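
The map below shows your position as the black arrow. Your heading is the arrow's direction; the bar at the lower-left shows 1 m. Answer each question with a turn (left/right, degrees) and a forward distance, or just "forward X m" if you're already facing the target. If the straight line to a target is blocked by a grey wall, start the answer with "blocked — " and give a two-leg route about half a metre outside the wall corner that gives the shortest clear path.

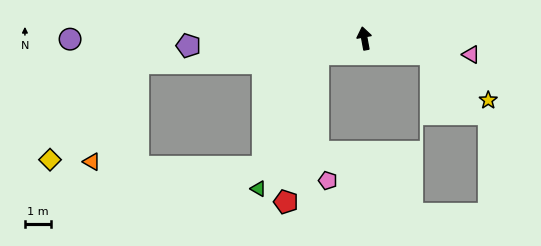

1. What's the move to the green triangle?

blocked — turn left 98°, forward 1.8 m, then turn left 48°, forward 5.6 m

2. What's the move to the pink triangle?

turn right 109°, forward 4.1 m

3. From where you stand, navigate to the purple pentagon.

turn left 82°, forward 6.7 m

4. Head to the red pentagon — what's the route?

blocked — turn left 98°, forward 1.8 m, then turn left 59°, forward 5.7 m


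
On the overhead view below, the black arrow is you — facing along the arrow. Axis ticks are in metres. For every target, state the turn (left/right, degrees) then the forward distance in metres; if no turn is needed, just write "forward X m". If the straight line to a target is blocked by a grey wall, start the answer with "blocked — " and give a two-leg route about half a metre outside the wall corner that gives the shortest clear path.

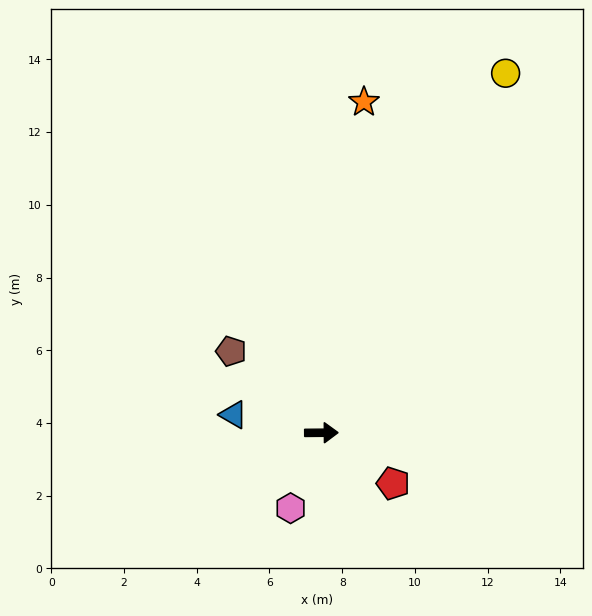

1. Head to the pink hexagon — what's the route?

turn right 113°, forward 2.2 m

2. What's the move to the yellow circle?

turn left 62°, forward 11.1 m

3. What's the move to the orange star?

turn left 82°, forward 9.2 m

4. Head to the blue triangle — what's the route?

turn left 168°, forward 2.5 m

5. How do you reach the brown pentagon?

turn left 137°, forward 3.3 m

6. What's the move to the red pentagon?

turn right 36°, forward 2.4 m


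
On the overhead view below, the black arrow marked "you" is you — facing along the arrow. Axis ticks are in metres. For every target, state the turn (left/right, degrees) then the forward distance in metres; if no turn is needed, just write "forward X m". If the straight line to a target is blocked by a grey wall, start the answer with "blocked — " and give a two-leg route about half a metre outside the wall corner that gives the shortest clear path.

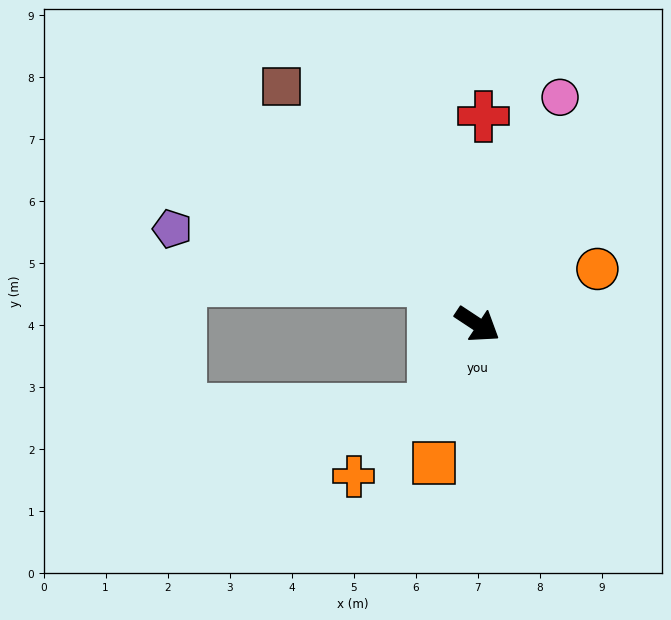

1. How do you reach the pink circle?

turn left 103°, forward 3.9 m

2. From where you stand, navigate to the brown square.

turn left 163°, forward 5.0 m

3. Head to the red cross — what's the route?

turn left 122°, forward 3.4 m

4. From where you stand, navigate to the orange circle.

turn left 58°, forward 2.1 m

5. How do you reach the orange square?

turn right 74°, forward 2.3 m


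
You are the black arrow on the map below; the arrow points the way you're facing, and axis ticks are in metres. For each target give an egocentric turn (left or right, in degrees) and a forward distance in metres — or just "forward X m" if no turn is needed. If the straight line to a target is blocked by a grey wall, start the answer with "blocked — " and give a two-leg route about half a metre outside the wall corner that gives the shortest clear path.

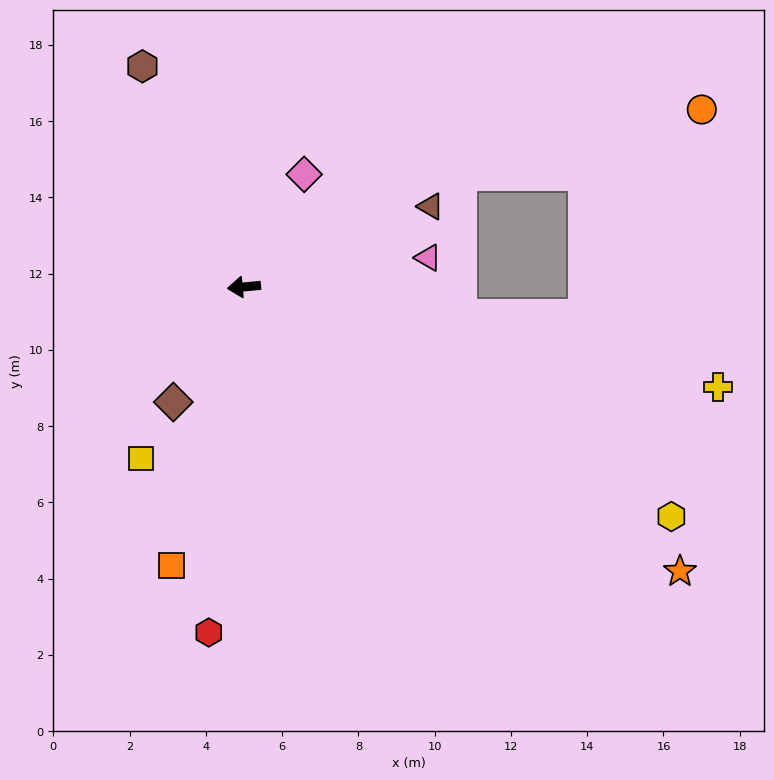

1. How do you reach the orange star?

turn left 142°, forward 13.7 m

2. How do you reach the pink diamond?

turn right 123°, forward 3.3 m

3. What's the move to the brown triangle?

turn right 162°, forward 5.3 m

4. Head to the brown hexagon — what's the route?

turn right 71°, forward 6.4 m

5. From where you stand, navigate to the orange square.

turn left 70°, forward 7.5 m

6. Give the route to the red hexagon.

turn left 79°, forward 9.1 m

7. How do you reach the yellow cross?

turn left 163°, forward 12.7 m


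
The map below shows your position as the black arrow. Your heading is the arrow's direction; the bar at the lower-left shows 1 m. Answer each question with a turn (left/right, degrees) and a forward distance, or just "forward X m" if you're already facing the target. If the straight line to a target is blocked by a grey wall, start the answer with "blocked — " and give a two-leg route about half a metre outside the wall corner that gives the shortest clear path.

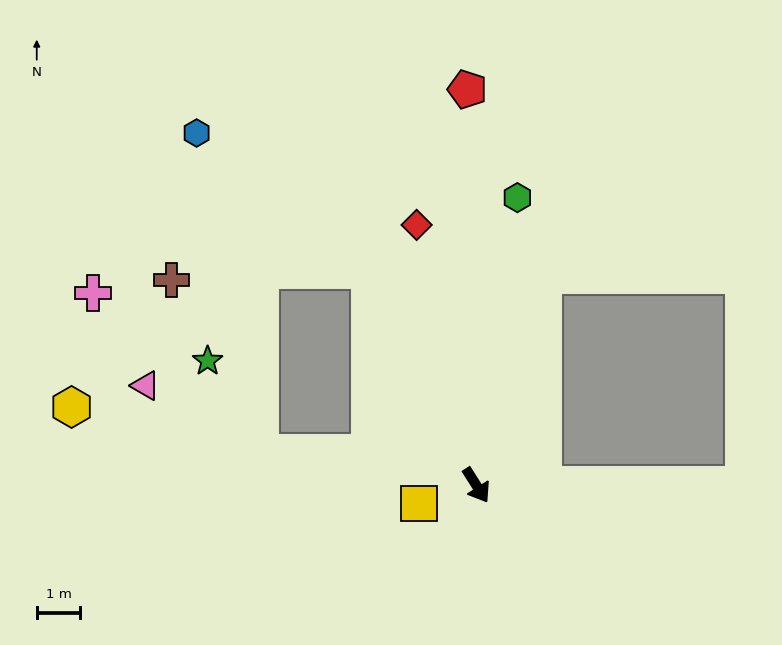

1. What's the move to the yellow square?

turn right 104°, forward 1.4 m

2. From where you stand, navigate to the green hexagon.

turn left 140°, forward 6.7 m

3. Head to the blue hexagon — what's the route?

blocked — turn left 174°, forward 5.5 m, then turn left 25°, forward 5.1 m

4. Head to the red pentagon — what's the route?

turn left 149°, forward 9.1 m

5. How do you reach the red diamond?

turn left 161°, forward 6.1 m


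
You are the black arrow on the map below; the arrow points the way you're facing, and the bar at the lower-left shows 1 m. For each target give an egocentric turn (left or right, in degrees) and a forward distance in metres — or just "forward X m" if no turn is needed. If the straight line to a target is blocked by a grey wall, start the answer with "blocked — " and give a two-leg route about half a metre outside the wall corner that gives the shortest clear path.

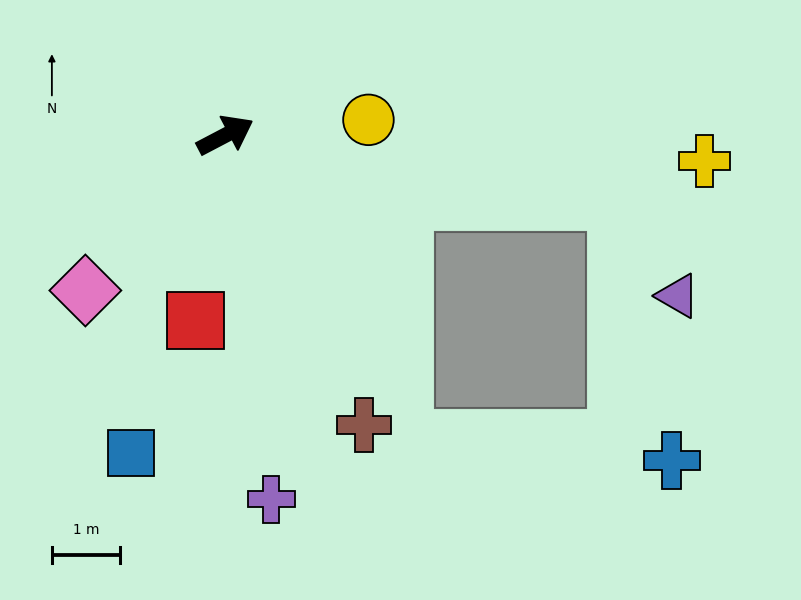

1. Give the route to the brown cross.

turn right 92°, forward 4.7 m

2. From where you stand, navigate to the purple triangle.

blocked — turn right 37°, forward 5.8 m, then turn right 48°, forward 1.7 m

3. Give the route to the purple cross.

turn right 110°, forward 5.4 m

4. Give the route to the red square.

turn right 127°, forward 2.8 m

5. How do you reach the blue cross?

blocked — turn right 37°, forward 5.8 m, then turn right 69°, forward 3.9 m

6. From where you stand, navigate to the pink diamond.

turn right 160°, forward 3.1 m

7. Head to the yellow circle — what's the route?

turn right 22°, forward 2.1 m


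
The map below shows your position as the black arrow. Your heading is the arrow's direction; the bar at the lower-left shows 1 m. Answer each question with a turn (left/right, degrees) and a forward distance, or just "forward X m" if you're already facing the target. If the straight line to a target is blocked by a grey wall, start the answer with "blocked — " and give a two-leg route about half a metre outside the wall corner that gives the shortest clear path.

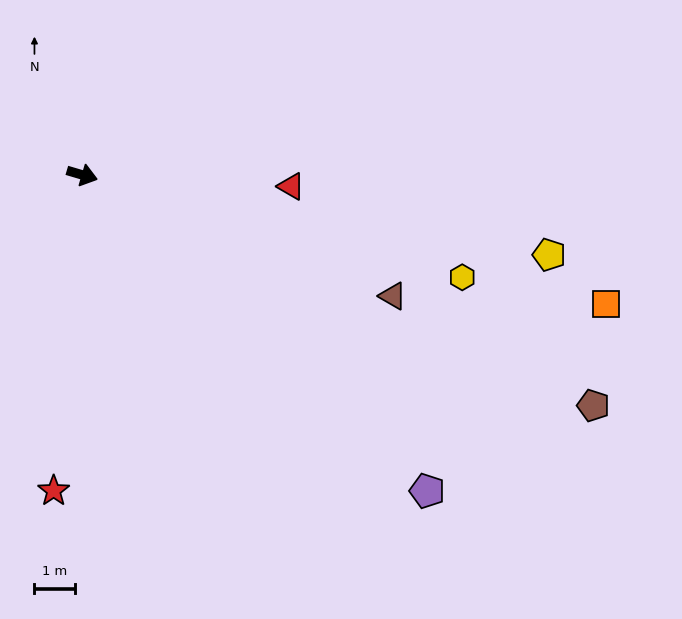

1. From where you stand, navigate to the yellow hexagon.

forward 9.8 m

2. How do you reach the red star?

turn right 79°, forward 7.9 m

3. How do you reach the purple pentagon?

turn right 26°, forward 11.7 m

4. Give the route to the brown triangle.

turn right 5°, forward 8.3 m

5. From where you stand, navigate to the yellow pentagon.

turn left 7°, forward 11.8 m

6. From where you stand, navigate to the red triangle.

turn left 13°, forward 5.2 m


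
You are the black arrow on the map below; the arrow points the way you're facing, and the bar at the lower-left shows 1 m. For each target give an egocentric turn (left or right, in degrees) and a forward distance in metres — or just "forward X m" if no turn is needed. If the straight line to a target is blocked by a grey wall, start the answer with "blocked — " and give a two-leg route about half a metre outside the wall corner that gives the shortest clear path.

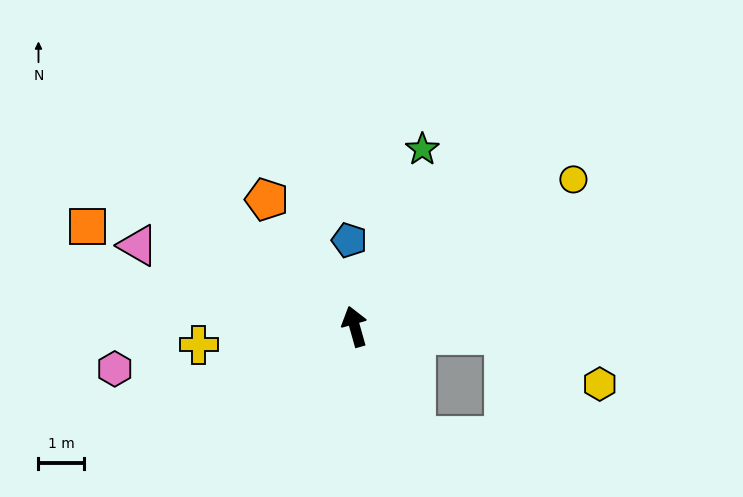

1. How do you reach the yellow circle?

turn right 72°, forward 5.8 m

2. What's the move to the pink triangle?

turn left 54°, forward 5.1 m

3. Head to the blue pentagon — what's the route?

turn right 12°, forward 1.9 m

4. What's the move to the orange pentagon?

turn left 19°, forward 3.4 m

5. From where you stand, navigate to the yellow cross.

turn left 81°, forward 3.4 m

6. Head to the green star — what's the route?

turn right 37°, forward 4.1 m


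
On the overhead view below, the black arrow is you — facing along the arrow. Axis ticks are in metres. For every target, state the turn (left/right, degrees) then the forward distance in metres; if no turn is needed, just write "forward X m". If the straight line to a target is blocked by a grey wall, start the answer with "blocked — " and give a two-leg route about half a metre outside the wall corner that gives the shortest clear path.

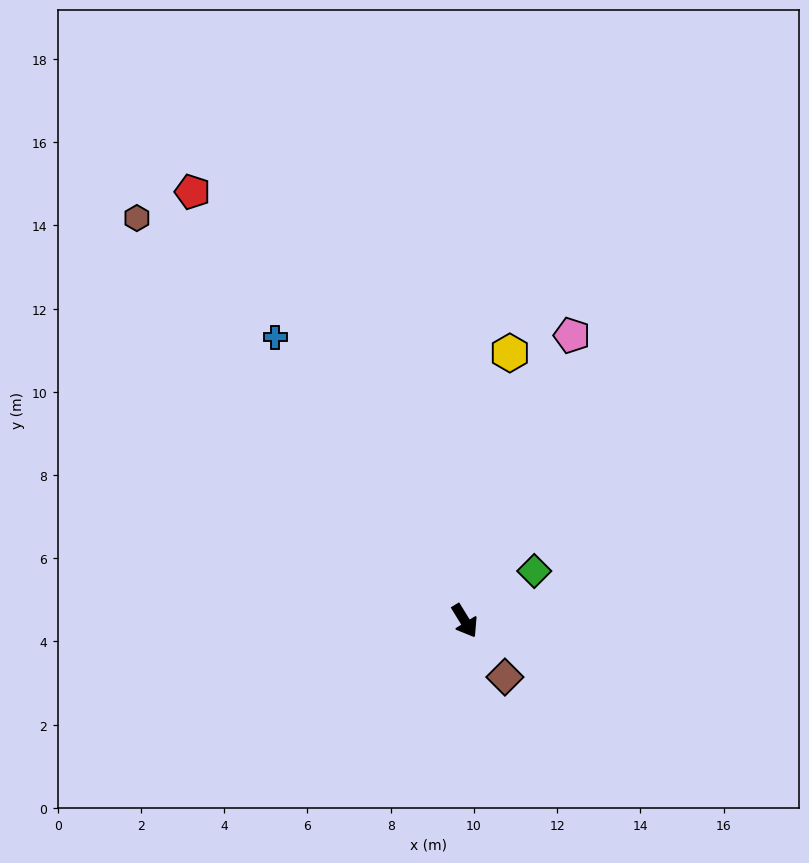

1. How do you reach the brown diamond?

turn left 4°, forward 1.7 m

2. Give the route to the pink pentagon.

turn left 128°, forward 7.3 m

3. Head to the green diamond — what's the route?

turn left 94°, forward 2.1 m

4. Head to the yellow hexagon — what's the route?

turn left 139°, forward 6.5 m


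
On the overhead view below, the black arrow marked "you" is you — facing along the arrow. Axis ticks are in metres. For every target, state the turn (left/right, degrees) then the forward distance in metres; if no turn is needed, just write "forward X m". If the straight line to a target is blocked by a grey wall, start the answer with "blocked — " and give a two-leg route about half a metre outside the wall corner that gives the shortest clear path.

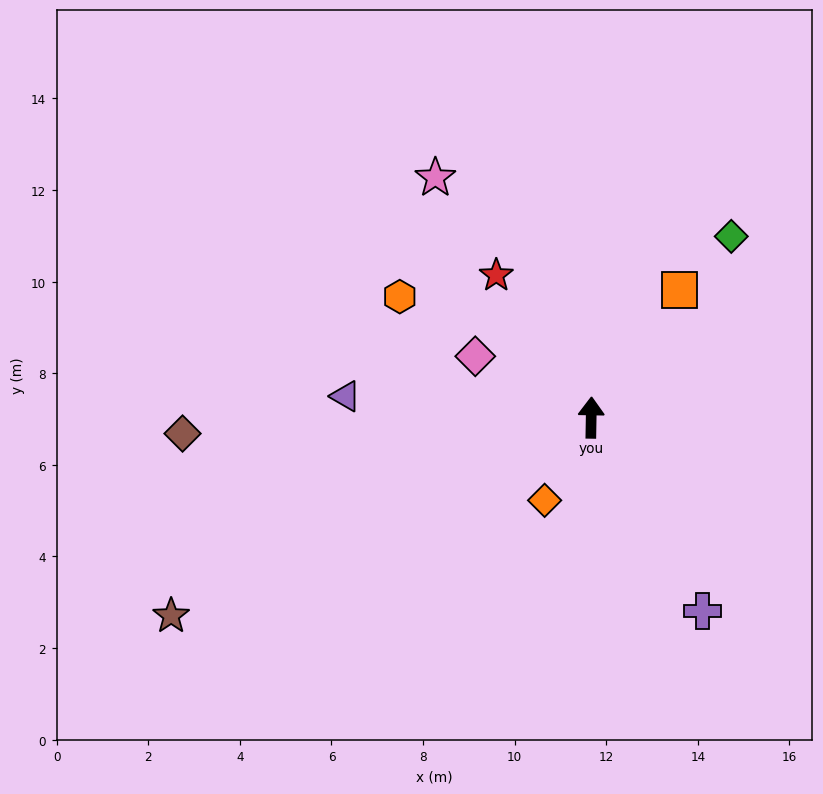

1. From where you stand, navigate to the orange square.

turn right 34°, forward 3.4 m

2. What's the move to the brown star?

turn left 116°, forward 10.1 m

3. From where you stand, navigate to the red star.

turn left 35°, forward 3.7 m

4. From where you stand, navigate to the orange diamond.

turn left 152°, forward 2.1 m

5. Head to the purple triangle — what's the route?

turn left 86°, forward 5.4 m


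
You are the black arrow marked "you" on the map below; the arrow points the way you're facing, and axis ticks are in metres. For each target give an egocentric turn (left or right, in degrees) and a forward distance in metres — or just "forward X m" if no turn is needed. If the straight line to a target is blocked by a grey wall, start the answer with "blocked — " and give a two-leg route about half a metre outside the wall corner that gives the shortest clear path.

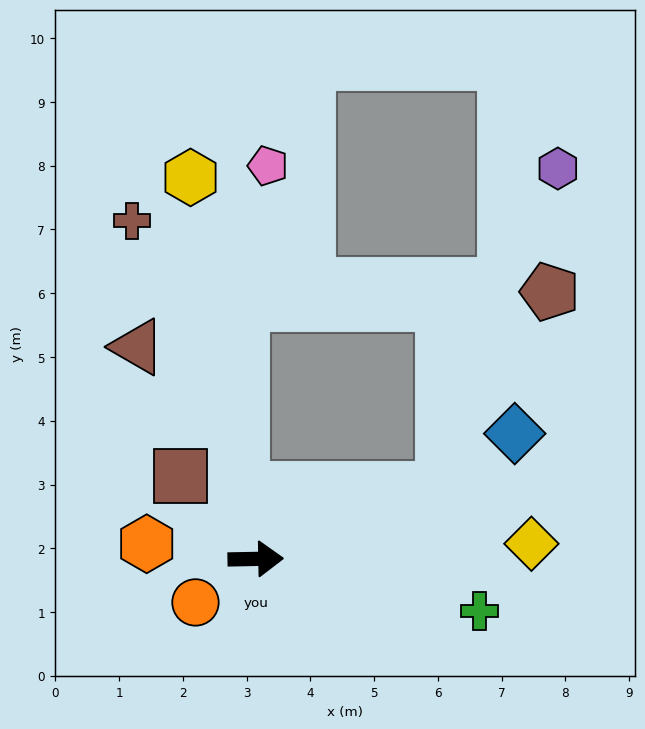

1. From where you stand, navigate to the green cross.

turn right 14°, forward 3.6 m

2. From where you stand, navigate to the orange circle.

turn right 145°, forward 1.2 m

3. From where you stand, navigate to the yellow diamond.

turn left 2°, forward 4.3 m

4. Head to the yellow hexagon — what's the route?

turn left 99°, forward 6.1 m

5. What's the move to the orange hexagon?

turn left 171°, forward 1.7 m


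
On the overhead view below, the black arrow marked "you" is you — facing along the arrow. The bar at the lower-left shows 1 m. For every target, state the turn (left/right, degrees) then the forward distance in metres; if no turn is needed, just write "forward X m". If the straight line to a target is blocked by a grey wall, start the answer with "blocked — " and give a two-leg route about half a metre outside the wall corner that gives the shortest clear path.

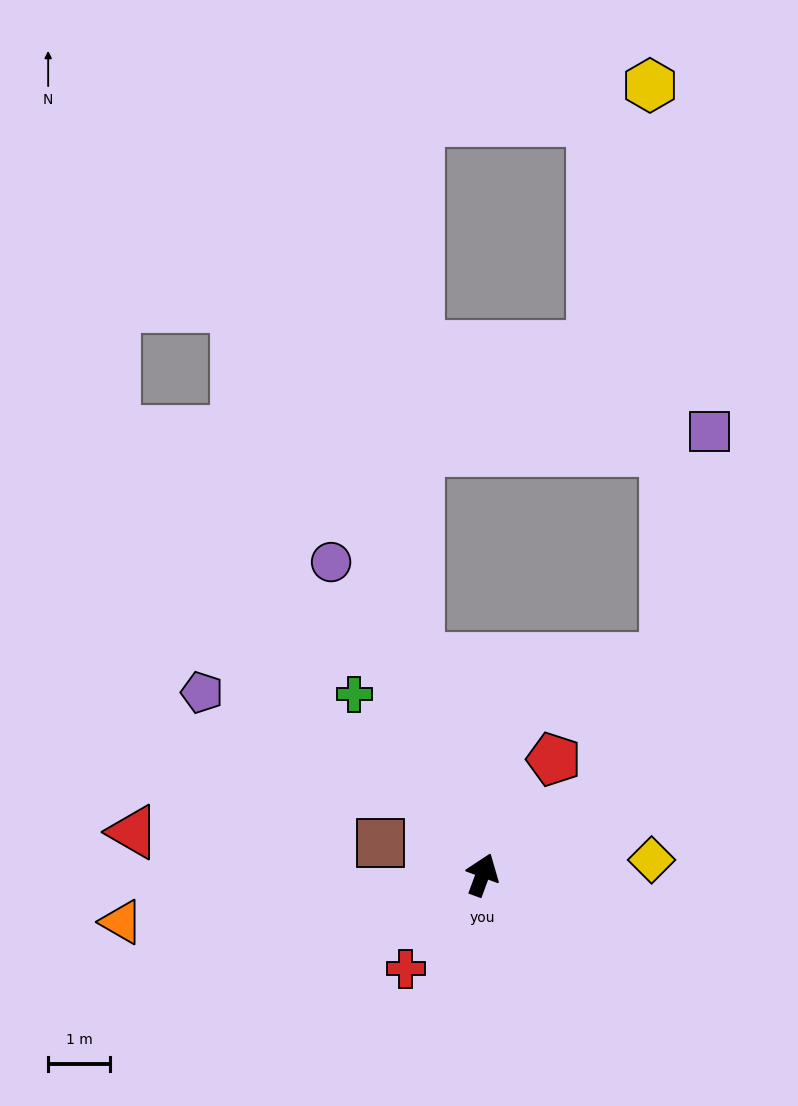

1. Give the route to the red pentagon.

turn right 11°, forward 2.2 m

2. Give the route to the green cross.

turn left 56°, forward 3.6 m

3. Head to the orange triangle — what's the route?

turn left 118°, forward 5.9 m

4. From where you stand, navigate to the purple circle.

turn left 46°, forward 5.6 m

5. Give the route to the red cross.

turn left 161°, forward 2.0 m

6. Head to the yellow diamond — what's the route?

turn right 65°, forward 2.7 m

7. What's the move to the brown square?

turn left 93°, forward 1.7 m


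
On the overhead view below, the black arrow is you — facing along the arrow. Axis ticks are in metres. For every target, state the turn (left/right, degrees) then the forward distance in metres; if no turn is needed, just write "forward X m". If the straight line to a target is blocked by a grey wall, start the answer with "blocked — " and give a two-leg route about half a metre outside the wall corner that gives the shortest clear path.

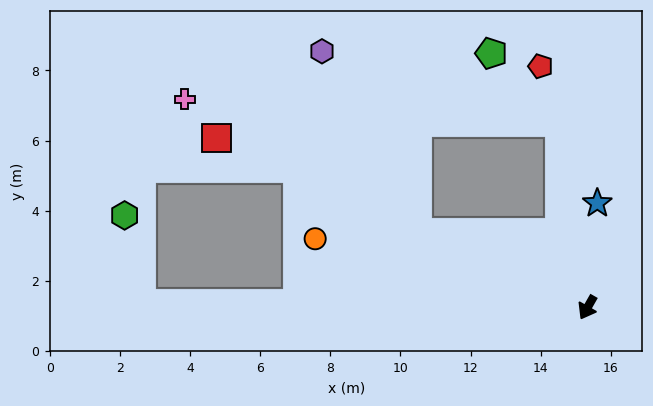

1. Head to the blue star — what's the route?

turn right 156°, forward 3.0 m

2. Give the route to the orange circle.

turn right 75°, forward 8.0 m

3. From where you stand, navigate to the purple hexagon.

blocked — turn right 84°, forward 5.3 m, then turn right 39°, forward 5.9 m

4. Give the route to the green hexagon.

blocked — turn right 61°, forward 12.7 m, then turn right 79°, forward 2.6 m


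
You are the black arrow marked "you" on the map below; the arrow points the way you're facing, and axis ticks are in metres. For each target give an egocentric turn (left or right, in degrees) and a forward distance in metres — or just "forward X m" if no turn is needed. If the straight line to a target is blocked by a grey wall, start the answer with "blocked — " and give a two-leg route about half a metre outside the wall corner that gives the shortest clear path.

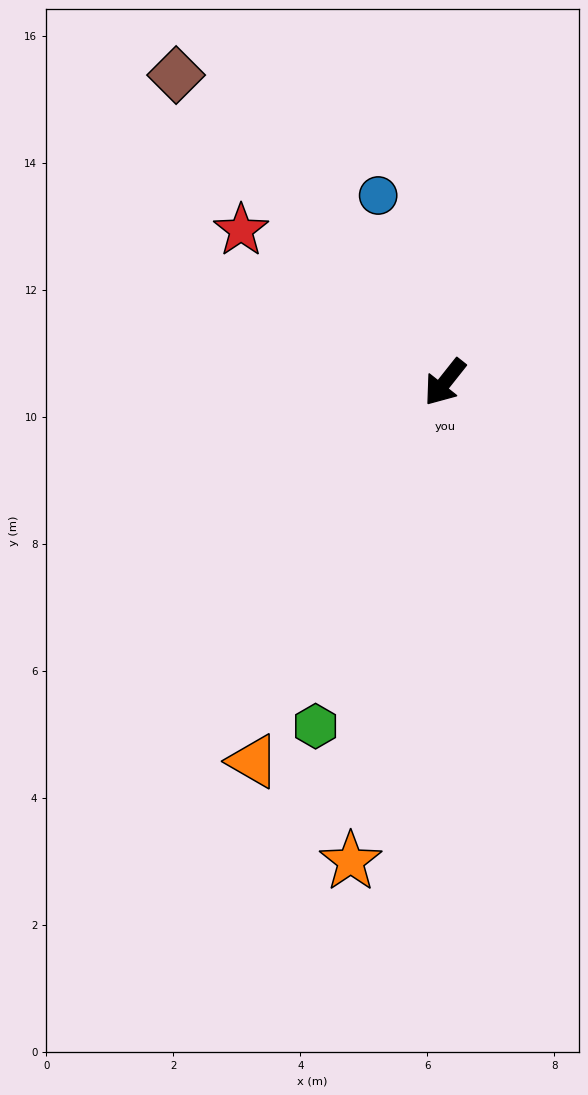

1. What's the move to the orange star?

turn left 27°, forward 7.7 m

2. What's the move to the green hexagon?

turn left 18°, forward 5.8 m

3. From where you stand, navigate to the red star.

turn right 88°, forward 4.0 m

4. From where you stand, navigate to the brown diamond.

turn right 100°, forward 6.4 m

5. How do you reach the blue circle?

turn right 122°, forward 3.1 m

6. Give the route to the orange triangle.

turn left 12°, forward 6.7 m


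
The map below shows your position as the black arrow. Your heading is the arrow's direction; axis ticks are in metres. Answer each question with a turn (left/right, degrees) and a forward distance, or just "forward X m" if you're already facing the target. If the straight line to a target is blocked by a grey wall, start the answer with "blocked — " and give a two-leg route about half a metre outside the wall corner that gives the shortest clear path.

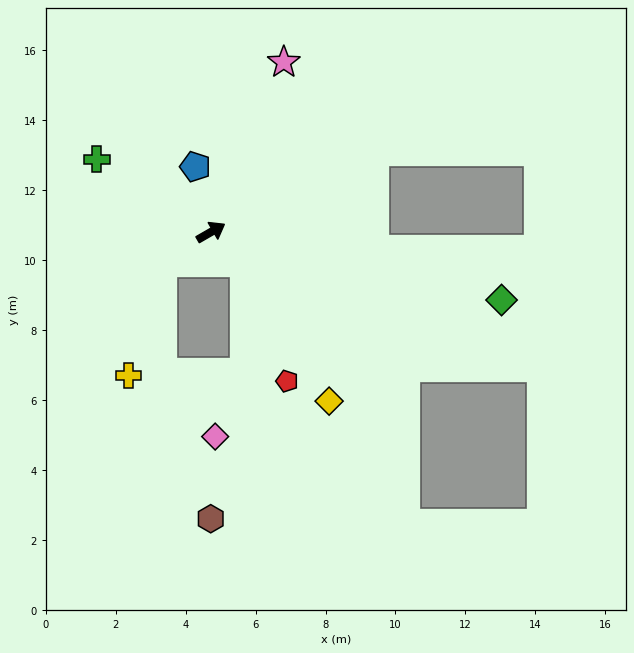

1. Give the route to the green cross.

turn left 118°, forward 3.9 m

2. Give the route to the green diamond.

turn right 43°, forward 8.5 m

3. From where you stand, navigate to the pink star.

turn left 37°, forward 5.3 m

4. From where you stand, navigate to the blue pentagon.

turn left 74°, forward 1.9 m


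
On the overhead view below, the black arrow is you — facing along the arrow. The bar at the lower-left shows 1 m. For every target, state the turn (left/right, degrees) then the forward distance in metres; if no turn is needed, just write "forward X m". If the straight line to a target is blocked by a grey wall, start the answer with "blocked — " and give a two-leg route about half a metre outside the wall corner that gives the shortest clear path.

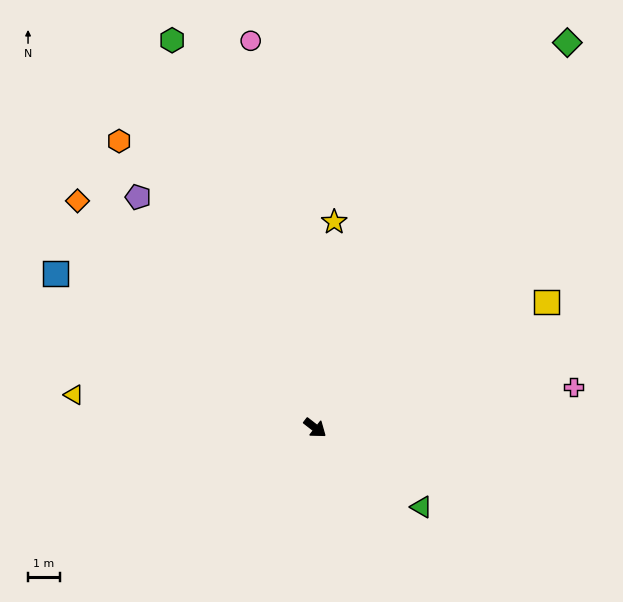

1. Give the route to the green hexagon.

turn left 148°, forward 12.9 m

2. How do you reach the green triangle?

forward 4.1 m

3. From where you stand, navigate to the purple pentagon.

turn left 165°, forward 9.1 m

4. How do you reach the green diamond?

turn left 95°, forward 14.4 m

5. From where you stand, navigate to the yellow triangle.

turn right 150°, forward 7.6 m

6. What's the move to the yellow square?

turn left 66°, forward 8.2 m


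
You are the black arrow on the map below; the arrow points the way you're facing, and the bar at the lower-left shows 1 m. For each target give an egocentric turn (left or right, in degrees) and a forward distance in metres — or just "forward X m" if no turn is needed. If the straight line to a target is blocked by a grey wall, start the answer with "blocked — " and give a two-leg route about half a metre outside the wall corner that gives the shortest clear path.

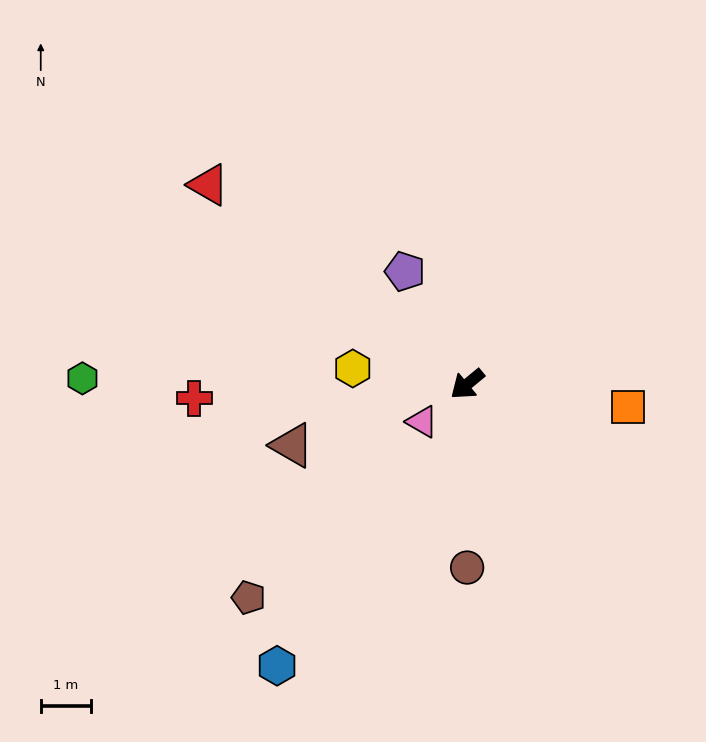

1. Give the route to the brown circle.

turn left 50°, forward 3.6 m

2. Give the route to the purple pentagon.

turn right 101°, forward 2.5 m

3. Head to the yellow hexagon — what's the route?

turn right 47°, forward 2.3 m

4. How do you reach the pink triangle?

forward 1.2 m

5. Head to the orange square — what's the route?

turn left 132°, forward 3.2 m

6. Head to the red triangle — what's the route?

turn right 77°, forward 6.4 m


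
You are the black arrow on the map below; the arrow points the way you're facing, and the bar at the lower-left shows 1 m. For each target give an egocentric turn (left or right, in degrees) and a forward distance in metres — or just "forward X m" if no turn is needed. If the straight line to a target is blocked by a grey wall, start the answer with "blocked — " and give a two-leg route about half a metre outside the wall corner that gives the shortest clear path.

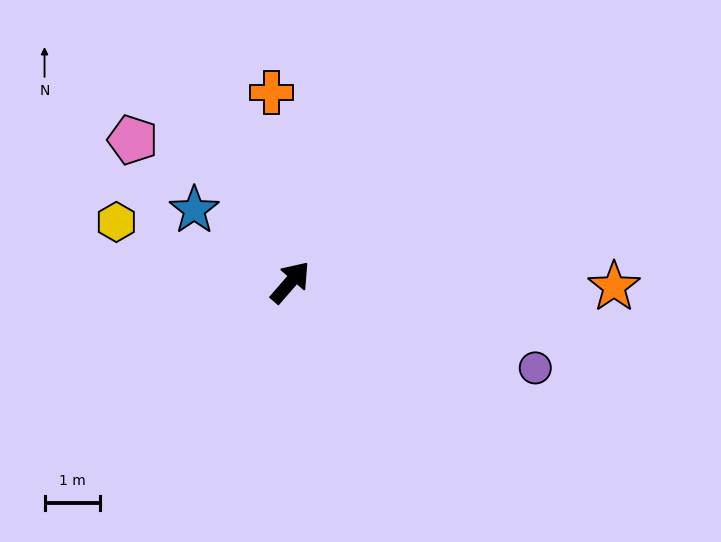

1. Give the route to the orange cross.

turn left 47°, forward 3.4 m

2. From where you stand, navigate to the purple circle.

turn right 68°, forward 4.7 m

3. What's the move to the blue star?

turn left 94°, forward 2.2 m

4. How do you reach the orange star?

turn right 50°, forward 5.8 m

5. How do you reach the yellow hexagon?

turn left 112°, forward 3.3 m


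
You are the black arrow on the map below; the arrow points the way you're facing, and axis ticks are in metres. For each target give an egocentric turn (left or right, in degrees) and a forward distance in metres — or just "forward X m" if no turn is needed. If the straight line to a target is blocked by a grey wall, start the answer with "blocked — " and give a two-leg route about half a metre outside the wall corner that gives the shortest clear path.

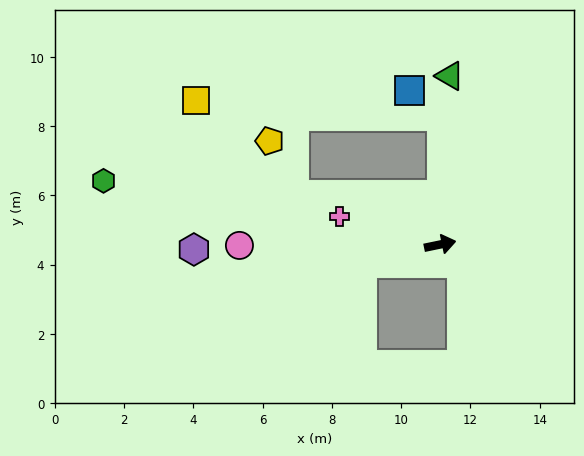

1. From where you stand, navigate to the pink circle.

turn left 169°, forward 5.8 m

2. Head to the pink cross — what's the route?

turn left 153°, forward 3.0 m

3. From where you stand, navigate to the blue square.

blocked — turn left 78°, forward 3.7 m, then turn left 52°, forward 1.2 m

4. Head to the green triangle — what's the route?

turn left 75°, forward 4.9 m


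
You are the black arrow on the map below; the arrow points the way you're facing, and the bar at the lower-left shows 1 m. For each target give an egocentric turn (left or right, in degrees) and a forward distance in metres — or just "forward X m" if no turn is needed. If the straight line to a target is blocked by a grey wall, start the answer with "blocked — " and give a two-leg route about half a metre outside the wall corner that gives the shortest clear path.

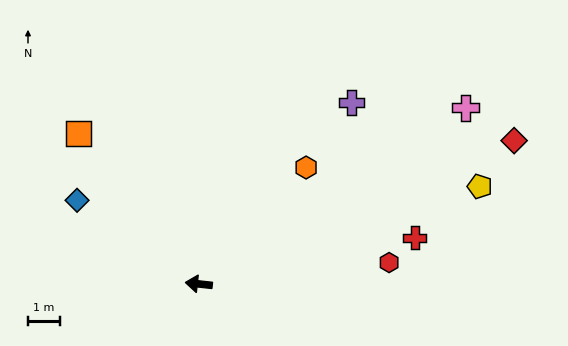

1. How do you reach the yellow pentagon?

turn right 155°, forward 9.3 m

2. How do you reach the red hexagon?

turn right 167°, forward 6.0 m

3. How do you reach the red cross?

turn right 162°, forward 6.9 m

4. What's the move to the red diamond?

turn right 149°, forward 10.9 m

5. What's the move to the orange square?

turn right 45°, forward 6.0 m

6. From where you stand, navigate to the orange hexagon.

turn right 126°, forward 5.0 m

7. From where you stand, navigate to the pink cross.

turn right 140°, forward 10.0 m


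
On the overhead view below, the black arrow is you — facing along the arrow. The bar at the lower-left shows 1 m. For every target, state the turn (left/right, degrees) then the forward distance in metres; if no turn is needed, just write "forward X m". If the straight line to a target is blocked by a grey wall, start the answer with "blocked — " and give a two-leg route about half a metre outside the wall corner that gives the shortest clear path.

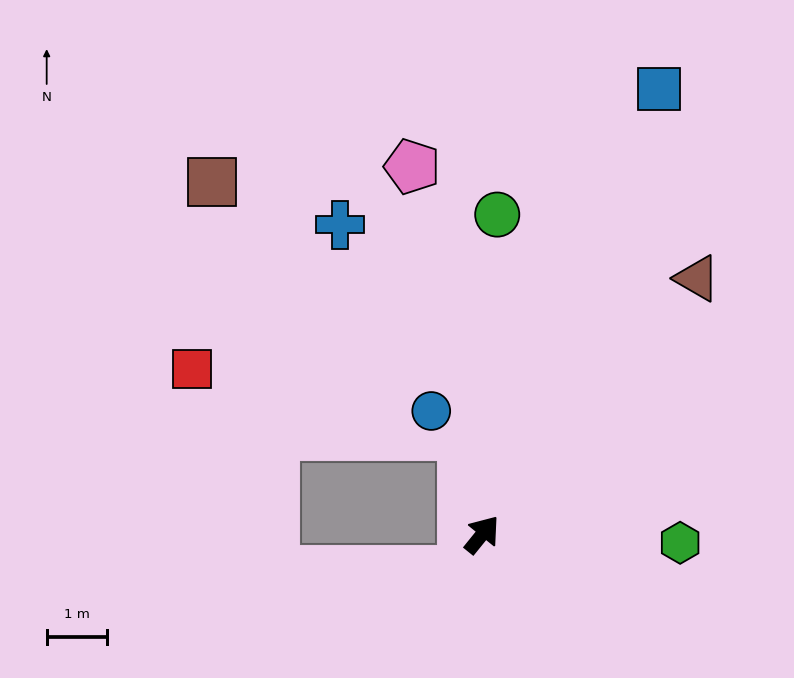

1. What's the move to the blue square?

turn left 17°, forward 8.0 m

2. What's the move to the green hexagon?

turn right 53°, forward 3.3 m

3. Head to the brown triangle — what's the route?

forward 5.6 m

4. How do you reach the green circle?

turn left 36°, forward 5.3 m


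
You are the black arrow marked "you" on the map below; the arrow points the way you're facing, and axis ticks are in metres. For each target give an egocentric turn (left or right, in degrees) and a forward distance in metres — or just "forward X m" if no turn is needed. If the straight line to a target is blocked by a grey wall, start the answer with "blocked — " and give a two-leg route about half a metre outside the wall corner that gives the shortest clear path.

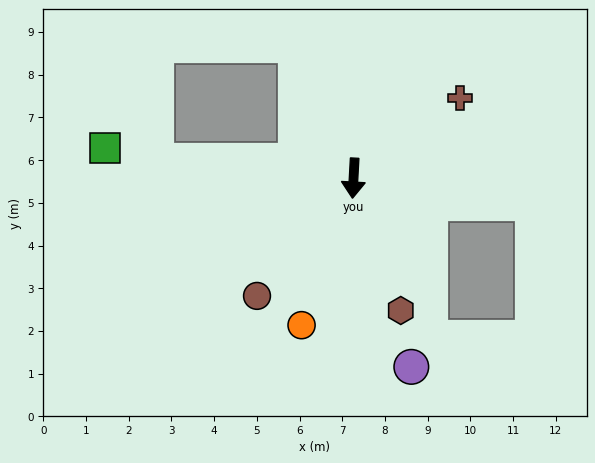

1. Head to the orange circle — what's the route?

turn right 16°, forward 3.7 m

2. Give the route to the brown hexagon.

turn left 23°, forward 3.3 m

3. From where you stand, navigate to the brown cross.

turn left 130°, forward 3.1 m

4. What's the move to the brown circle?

turn right 36°, forward 3.6 m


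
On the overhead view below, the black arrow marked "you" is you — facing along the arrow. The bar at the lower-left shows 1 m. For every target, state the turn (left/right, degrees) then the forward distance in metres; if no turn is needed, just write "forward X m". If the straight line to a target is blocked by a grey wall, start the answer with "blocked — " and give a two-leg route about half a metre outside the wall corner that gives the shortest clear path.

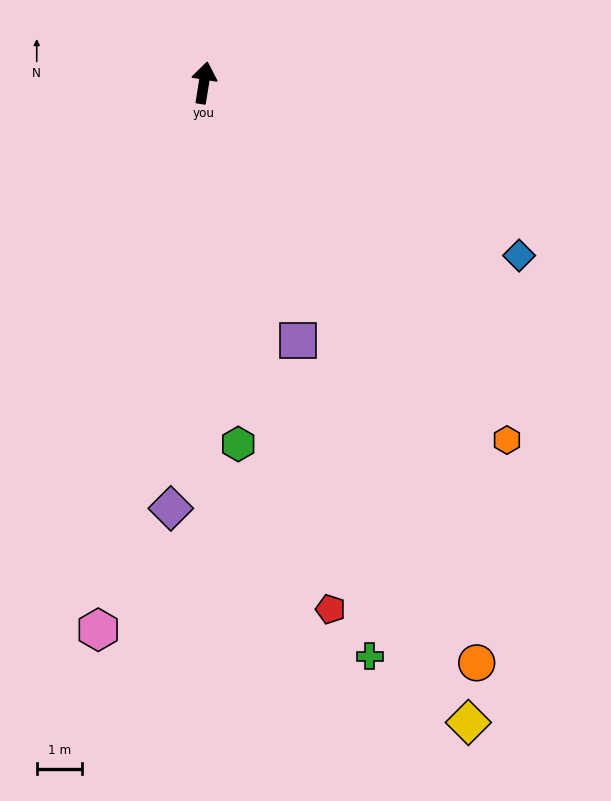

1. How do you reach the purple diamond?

turn right 175°, forward 9.5 m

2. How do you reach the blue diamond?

turn right 110°, forward 8.0 m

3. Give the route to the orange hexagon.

turn right 131°, forward 10.4 m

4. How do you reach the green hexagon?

turn right 165°, forward 8.0 m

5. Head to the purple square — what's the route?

turn right 151°, forward 6.1 m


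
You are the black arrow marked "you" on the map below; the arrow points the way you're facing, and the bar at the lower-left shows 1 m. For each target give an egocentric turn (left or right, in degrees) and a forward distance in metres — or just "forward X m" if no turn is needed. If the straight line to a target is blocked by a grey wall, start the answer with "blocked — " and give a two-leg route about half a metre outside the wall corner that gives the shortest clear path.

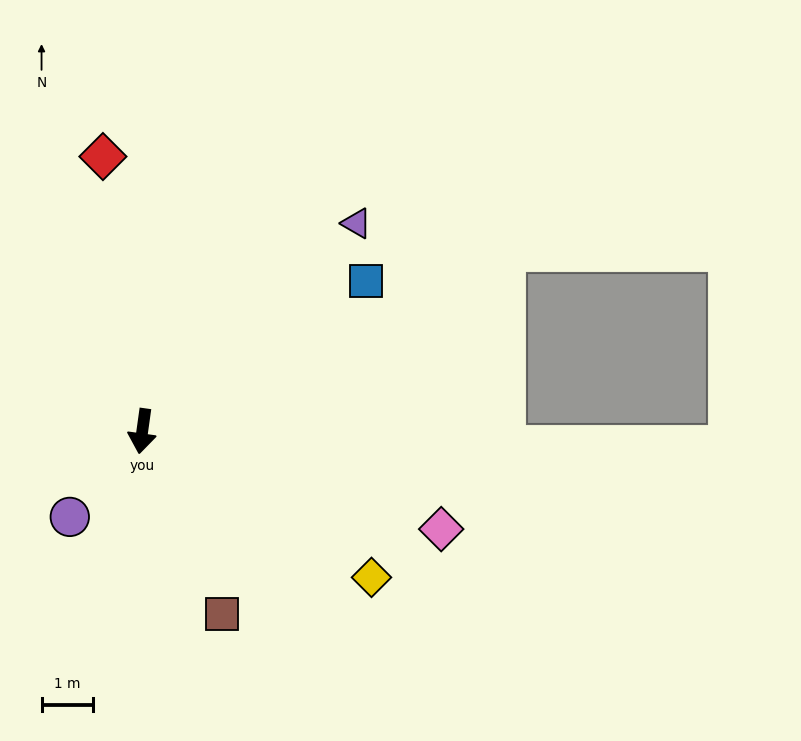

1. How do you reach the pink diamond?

turn left 80°, forward 6.2 m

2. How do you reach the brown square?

turn left 32°, forward 3.9 m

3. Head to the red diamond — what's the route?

turn right 164°, forward 5.4 m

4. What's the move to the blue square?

turn left 132°, forward 5.3 m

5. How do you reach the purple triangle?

turn left 142°, forward 5.8 m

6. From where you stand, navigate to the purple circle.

turn right 32°, forward 2.2 m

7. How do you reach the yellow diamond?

turn left 65°, forward 5.3 m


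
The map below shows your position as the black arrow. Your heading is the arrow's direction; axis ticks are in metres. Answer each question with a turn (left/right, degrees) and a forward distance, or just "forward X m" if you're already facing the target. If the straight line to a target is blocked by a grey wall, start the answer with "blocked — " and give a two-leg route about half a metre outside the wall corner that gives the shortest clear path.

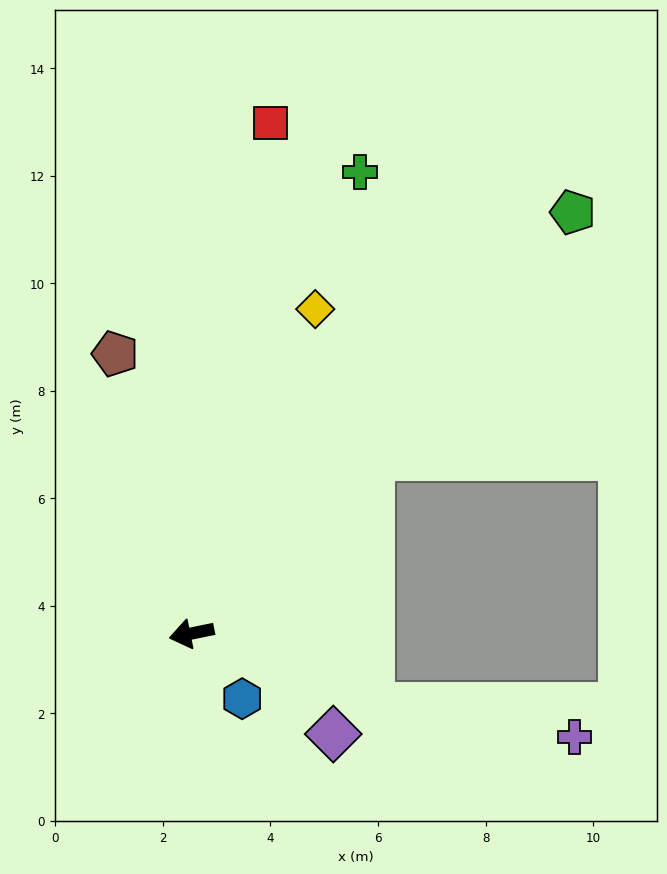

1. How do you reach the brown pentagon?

turn right 86°, forward 5.4 m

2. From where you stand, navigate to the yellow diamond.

turn right 122°, forward 6.5 m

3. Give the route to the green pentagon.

turn right 144°, forward 10.6 m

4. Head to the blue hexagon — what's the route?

turn left 116°, forward 1.5 m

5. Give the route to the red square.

turn right 110°, forward 9.6 m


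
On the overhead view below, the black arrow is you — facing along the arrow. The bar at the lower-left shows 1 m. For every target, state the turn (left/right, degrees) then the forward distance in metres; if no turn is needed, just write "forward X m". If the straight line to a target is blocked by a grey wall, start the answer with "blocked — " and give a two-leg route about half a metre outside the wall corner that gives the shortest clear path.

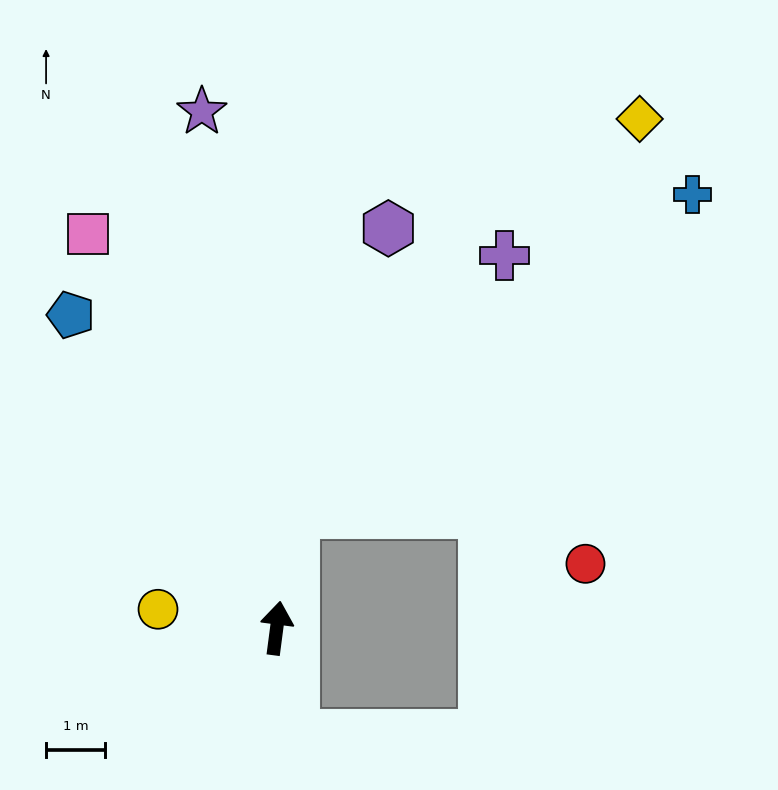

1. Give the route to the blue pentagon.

turn left 41°, forward 6.3 m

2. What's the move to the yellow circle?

turn left 88°, forward 2.0 m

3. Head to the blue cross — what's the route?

blocked — forward 2.0 m, then turn right 44°, forward 8.6 m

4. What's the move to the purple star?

turn left 16°, forward 8.8 m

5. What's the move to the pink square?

turn left 33°, forward 7.4 m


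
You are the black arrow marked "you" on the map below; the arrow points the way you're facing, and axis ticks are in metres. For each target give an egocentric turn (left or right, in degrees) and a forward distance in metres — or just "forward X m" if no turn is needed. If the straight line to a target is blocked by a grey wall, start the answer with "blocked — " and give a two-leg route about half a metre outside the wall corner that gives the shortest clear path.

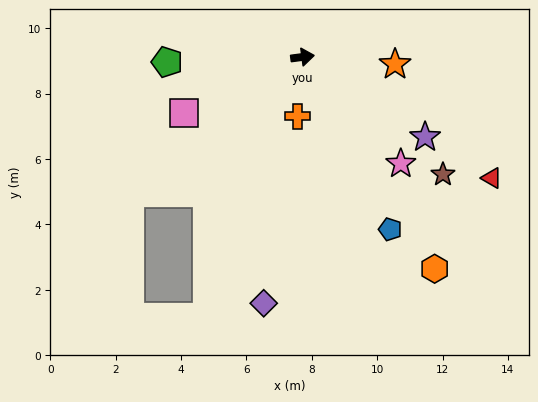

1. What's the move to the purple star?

turn right 41°, forward 4.5 m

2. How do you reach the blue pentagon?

turn right 71°, forward 5.9 m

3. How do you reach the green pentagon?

turn left 175°, forward 4.1 m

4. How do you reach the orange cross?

turn right 102°, forward 1.8 m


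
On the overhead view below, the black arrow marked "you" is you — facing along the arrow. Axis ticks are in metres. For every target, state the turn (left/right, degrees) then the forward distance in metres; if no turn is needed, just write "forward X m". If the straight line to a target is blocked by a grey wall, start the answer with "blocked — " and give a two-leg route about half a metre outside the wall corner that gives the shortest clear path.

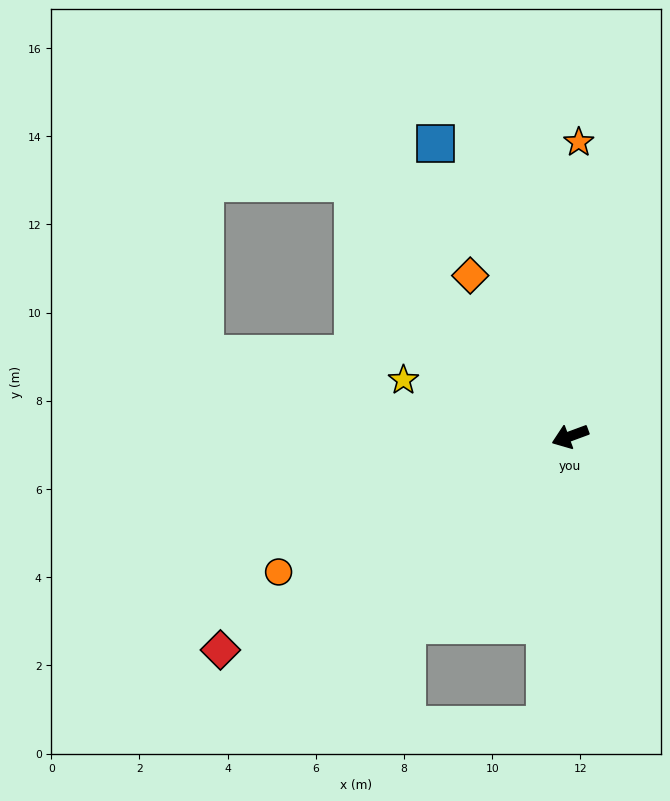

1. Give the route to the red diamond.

turn left 11°, forward 9.3 m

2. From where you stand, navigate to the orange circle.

turn left 5°, forward 7.3 m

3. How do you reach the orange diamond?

turn right 78°, forward 4.3 m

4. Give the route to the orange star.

turn right 112°, forward 6.7 m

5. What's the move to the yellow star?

turn right 39°, forward 4.0 m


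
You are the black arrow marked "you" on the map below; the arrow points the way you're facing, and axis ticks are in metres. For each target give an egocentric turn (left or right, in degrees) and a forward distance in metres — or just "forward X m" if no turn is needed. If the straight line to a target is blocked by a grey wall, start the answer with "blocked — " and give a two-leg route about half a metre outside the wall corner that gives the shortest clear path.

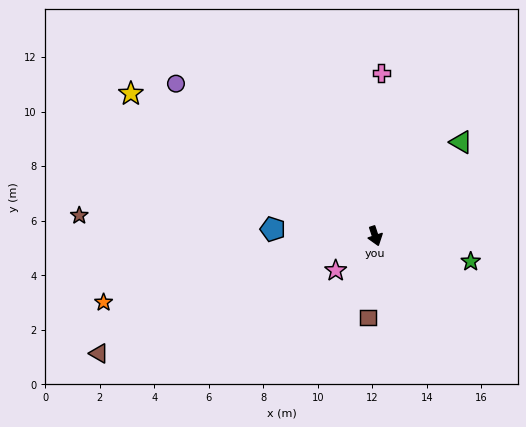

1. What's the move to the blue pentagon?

turn right 112°, forward 3.8 m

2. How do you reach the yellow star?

turn right 138°, forward 10.4 m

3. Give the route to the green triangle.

turn left 119°, forward 4.7 m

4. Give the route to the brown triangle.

turn right 85°, forward 11.0 m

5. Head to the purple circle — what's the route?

turn right 146°, forward 9.2 m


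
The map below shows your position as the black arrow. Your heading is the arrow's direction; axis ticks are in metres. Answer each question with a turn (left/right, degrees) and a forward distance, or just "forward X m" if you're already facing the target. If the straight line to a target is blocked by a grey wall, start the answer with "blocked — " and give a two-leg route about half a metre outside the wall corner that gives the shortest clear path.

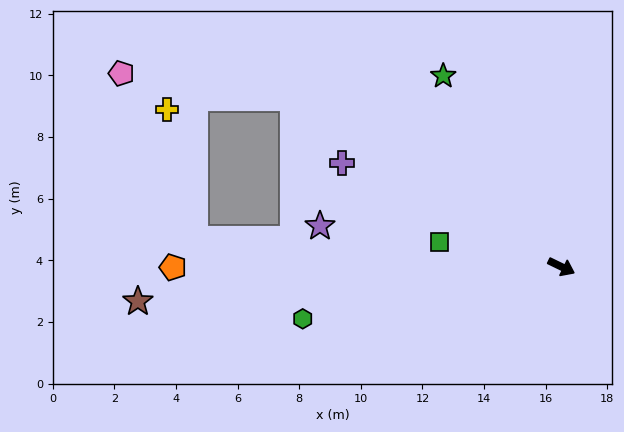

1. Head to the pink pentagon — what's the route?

blocked — turn left 174°, forward 10.3 m, then turn left 24°, forward 5.6 m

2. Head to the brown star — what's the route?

turn right 149°, forward 13.8 m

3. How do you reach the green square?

turn right 166°, forward 4.0 m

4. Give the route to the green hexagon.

turn right 143°, forward 8.6 m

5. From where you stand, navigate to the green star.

turn left 148°, forward 7.3 m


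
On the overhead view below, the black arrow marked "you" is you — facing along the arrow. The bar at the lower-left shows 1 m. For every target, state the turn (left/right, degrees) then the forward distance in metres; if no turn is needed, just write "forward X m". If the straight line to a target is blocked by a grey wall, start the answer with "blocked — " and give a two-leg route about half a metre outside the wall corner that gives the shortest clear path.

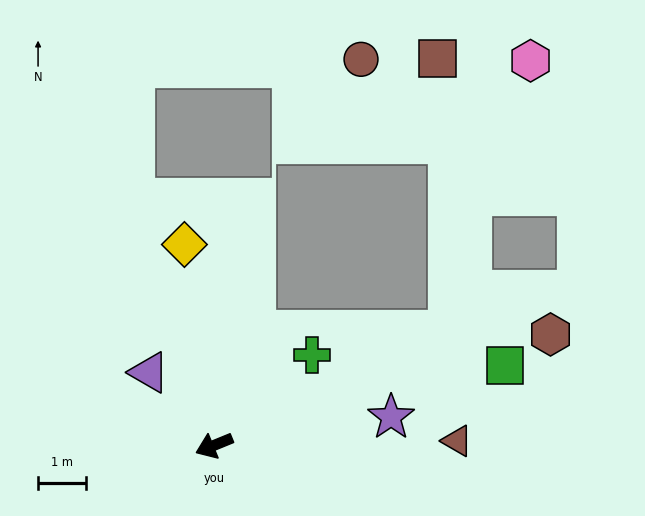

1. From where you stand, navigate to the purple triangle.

turn right 71°, forward 2.0 m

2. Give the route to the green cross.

turn right 159°, forward 2.8 m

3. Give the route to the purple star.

turn left 167°, forward 3.7 m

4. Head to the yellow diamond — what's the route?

turn right 104°, forward 4.2 m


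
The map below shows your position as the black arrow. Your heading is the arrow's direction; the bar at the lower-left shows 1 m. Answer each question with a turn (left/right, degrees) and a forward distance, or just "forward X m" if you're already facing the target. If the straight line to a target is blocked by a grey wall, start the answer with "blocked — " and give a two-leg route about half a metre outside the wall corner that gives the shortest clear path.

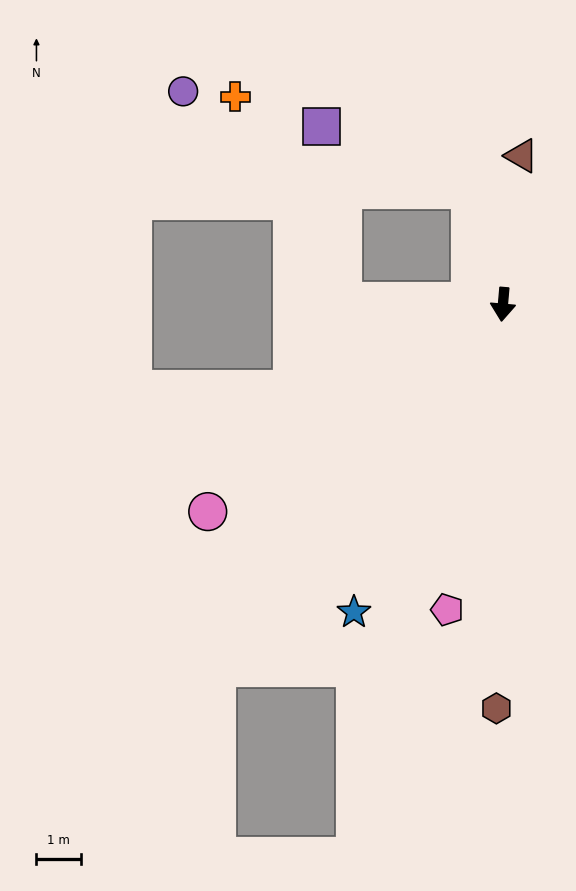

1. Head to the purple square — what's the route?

blocked — turn right 159°, forward 2.7 m, then turn left 51°, forward 3.6 m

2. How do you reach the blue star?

turn right 21°, forward 7.6 m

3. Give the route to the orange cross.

blocked — turn right 86°, forward 3.6 m, then turn right 61°, forward 5.1 m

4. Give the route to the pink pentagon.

turn right 5°, forward 6.9 m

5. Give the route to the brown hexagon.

turn left 4°, forward 9.0 m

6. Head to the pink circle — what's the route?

turn right 50°, forward 8.0 m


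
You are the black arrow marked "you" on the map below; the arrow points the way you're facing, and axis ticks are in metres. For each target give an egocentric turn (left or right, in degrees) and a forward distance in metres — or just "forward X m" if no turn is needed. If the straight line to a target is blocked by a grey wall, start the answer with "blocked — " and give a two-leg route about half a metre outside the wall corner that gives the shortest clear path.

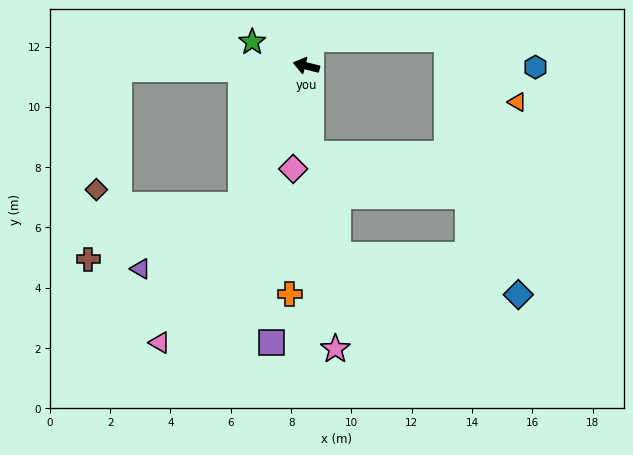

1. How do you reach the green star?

turn right 10°, forward 2.0 m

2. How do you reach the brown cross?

blocked — turn left 79°, forward 5.1 m, then turn right 45°, forward 5.4 m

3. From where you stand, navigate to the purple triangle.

blocked — turn left 79°, forward 5.1 m, then turn right 32°, forward 3.9 m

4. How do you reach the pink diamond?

turn left 97°, forward 3.4 m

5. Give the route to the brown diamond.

blocked — turn left 15°, forward 6.2 m, then turn left 78°, forward 4.1 m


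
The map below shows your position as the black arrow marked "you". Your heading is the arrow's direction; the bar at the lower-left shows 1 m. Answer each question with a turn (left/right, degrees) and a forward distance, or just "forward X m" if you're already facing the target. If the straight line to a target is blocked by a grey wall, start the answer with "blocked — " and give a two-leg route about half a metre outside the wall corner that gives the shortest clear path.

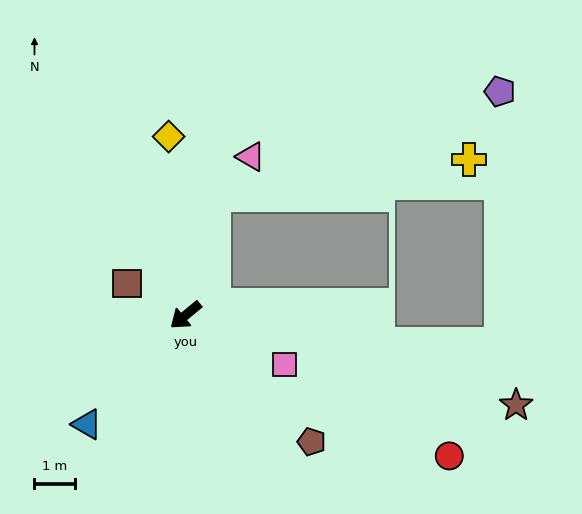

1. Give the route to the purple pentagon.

blocked — turn right 143°, forward 3.1 m, then turn right 57°, forward 7.6 m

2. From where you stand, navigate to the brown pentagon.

turn left 95°, forward 4.5 m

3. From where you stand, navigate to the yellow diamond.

turn right 124°, forward 4.5 m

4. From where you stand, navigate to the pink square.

turn left 114°, forward 2.8 m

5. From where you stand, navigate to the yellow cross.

blocked — turn right 143°, forward 3.1 m, then turn right 69°, forward 6.4 m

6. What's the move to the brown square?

turn right 68°, forward 1.7 m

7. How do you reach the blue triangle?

turn left 8°, forward 3.7 m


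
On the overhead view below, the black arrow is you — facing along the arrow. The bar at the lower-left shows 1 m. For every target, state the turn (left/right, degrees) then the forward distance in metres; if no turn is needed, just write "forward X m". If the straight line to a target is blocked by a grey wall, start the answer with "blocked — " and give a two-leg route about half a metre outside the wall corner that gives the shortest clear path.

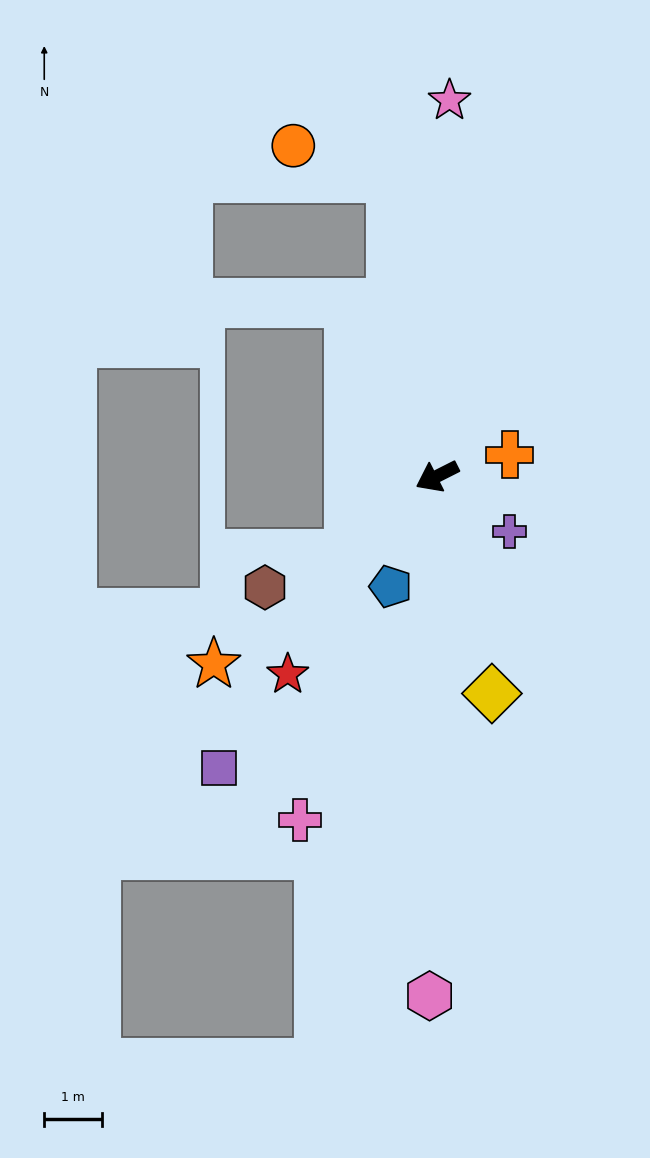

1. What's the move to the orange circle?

blocked — turn right 108°, forward 5.3 m, then turn left 63°, forward 1.8 m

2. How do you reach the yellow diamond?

turn left 77°, forward 3.9 m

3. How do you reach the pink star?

turn right 119°, forward 6.6 m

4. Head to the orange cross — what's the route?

turn left 170°, forward 1.3 m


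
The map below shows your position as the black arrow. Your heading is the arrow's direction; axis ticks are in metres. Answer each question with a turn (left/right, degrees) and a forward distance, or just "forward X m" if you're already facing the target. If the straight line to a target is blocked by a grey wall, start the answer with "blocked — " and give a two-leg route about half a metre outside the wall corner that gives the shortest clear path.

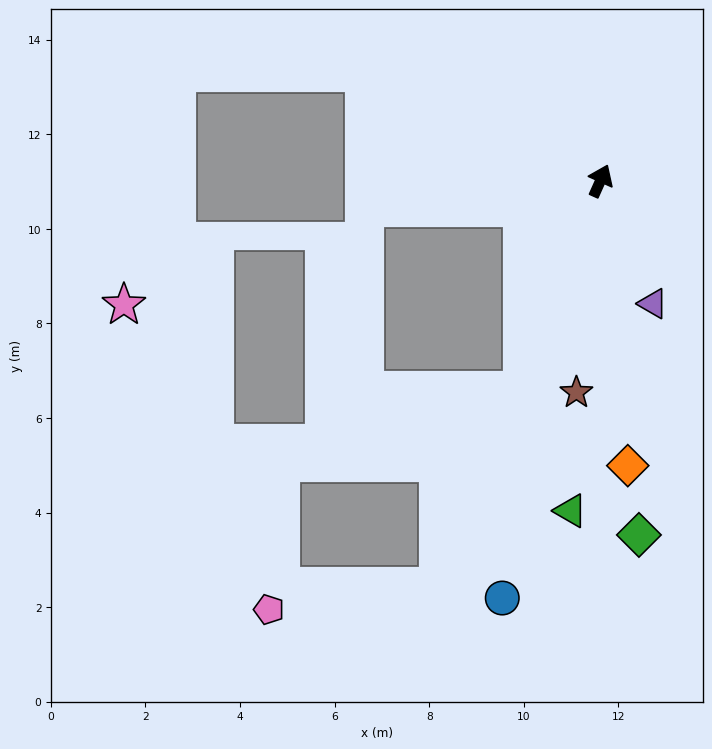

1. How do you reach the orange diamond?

turn right 150°, forward 6.1 m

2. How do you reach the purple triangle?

turn right 133°, forward 2.8 m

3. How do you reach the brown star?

turn right 162°, forward 4.5 m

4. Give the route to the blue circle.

turn right 169°, forward 9.1 m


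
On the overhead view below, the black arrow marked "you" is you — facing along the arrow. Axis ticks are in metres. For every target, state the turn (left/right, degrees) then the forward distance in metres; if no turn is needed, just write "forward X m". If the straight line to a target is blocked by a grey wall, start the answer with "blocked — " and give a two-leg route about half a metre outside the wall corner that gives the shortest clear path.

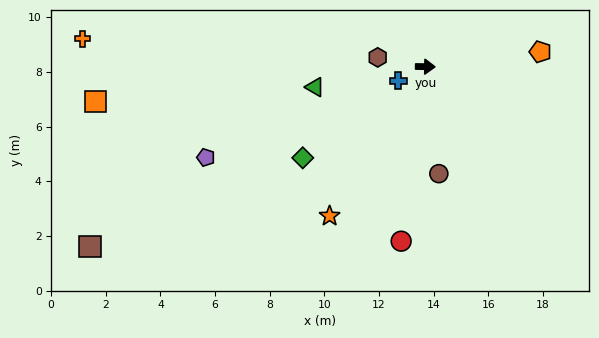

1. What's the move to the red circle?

turn right 97°, forward 6.4 m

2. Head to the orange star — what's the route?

turn right 122°, forward 6.5 m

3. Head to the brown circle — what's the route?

turn right 82°, forward 3.9 m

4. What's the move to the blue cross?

turn right 152°, forward 1.1 m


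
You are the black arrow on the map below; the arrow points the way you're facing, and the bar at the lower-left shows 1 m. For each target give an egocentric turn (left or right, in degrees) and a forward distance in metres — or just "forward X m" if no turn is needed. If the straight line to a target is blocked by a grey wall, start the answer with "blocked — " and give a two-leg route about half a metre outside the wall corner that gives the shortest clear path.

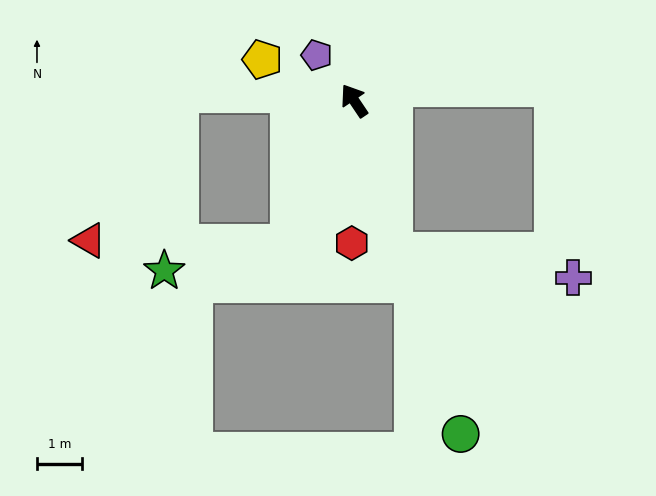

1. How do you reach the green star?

blocked — turn left 122°, forward 3.4 m, then turn right 54°, forward 2.8 m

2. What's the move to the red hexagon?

turn left 145°, forward 3.1 m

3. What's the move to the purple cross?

blocked — turn left 161°, forward 3.4 m, then turn left 67°, forward 4.0 m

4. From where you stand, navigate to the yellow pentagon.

turn left 32°, forward 2.2 m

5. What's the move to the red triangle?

blocked — turn left 122°, forward 3.4 m, then turn right 67°, forward 4.4 m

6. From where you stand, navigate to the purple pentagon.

turn left 6°, forward 1.3 m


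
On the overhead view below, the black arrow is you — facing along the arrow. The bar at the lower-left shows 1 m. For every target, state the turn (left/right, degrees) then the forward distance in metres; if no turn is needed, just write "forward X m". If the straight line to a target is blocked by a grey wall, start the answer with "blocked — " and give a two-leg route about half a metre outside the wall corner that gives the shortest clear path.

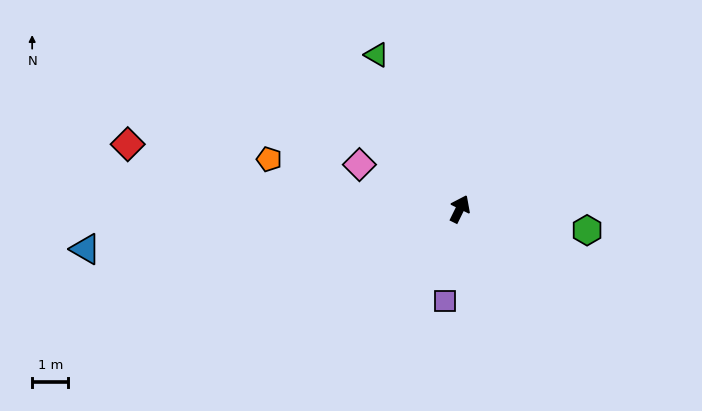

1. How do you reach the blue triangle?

turn left 122°, forward 10.4 m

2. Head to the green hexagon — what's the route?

turn right 73°, forward 3.6 m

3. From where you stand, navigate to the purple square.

turn right 163°, forward 2.6 m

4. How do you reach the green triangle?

turn left 55°, forward 4.9 m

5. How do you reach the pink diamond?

turn left 92°, forward 3.0 m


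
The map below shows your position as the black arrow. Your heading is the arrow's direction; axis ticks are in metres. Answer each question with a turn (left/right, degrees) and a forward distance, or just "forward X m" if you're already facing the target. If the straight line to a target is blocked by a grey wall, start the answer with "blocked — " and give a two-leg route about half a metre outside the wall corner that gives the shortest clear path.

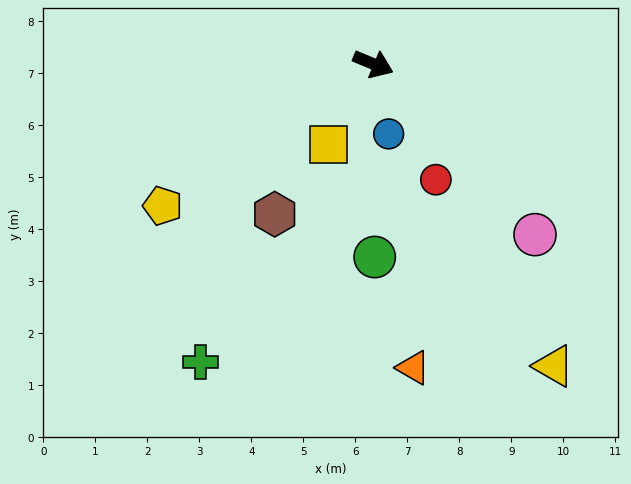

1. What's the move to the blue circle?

turn right 55°, forward 1.4 m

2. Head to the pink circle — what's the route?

turn right 24°, forward 4.5 m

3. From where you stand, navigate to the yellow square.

turn right 97°, forward 1.8 m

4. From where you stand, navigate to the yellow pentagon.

turn right 123°, forward 4.9 m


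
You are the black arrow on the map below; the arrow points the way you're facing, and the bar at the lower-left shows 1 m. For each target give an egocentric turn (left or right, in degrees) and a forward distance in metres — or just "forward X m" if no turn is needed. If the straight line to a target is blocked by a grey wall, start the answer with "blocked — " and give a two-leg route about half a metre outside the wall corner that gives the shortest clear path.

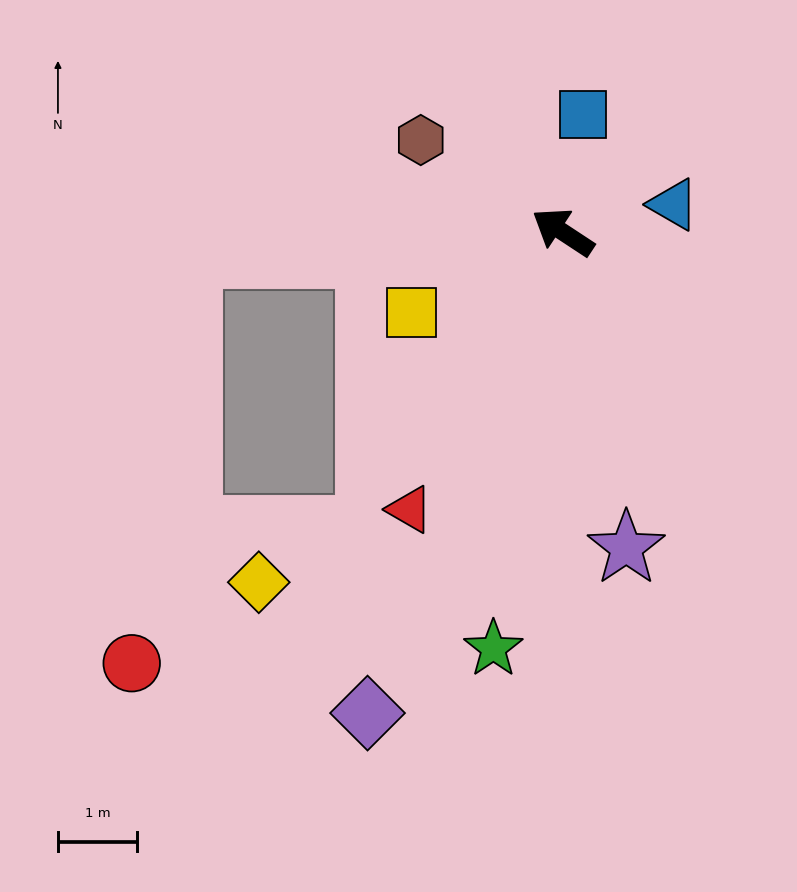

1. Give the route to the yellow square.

turn left 61°, forward 2.2 m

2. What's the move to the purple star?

turn left 135°, forward 4.1 m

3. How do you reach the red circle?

blocked — turn left 37°, forward 4.7 m, then turn left 78°, forward 5.2 m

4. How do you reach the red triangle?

turn left 94°, forward 4.0 m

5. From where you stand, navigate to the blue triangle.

turn right 133°, forward 1.4 m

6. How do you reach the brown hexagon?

forward 2.1 m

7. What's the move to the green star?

turn left 114°, forward 5.4 m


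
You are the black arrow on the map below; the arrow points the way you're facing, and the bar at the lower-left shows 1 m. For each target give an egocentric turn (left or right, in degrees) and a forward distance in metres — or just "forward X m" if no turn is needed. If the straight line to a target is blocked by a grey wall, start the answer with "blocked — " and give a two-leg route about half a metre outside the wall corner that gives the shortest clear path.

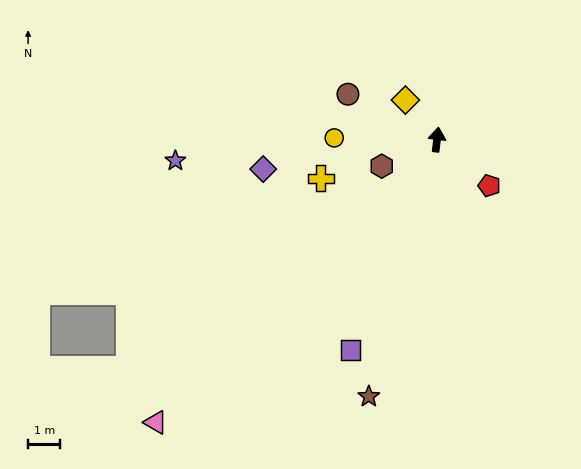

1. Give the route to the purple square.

turn left 164°, forward 7.1 m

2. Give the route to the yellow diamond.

turn left 45°, forward 1.6 m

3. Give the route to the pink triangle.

turn left 142°, forward 12.4 m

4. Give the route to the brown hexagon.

turn left 122°, forward 1.9 m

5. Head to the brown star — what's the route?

turn left 172°, forward 8.3 m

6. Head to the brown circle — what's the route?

turn left 70°, forward 3.1 m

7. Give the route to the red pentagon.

turn right 125°, forward 2.2 m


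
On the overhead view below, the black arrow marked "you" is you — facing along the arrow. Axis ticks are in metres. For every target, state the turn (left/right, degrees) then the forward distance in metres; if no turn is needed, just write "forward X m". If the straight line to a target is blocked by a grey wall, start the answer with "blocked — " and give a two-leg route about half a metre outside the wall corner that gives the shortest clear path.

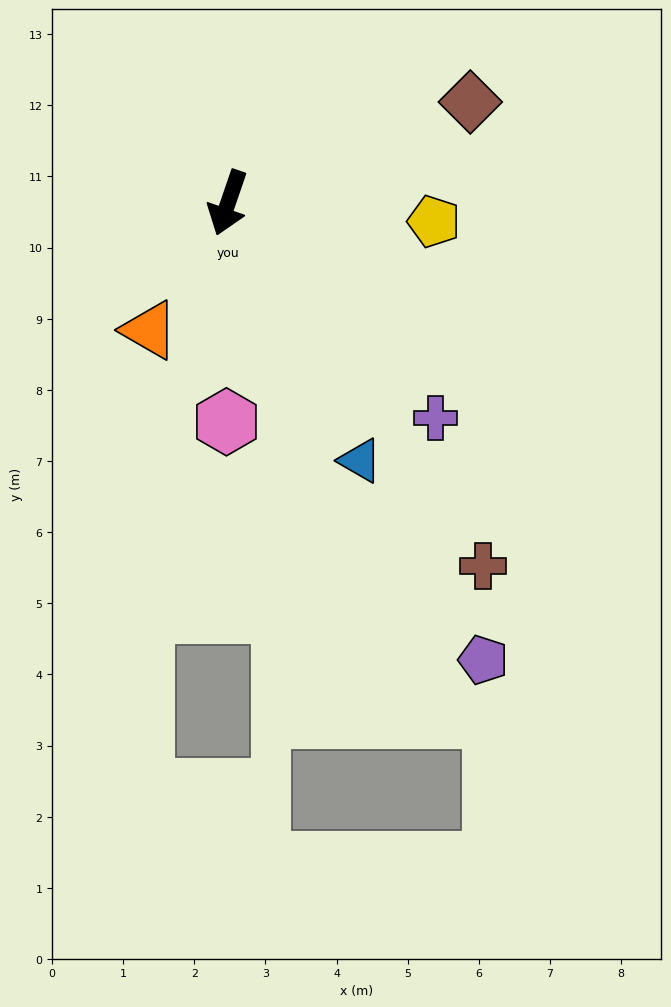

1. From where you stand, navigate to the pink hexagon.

turn left 19°, forward 3.1 m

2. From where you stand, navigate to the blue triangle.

turn left 46°, forward 4.1 m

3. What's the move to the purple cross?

turn left 63°, forward 4.2 m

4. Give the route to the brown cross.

turn left 54°, forward 6.2 m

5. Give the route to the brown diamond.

turn left 132°, forward 3.7 m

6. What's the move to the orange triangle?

turn right 13°, forward 2.1 m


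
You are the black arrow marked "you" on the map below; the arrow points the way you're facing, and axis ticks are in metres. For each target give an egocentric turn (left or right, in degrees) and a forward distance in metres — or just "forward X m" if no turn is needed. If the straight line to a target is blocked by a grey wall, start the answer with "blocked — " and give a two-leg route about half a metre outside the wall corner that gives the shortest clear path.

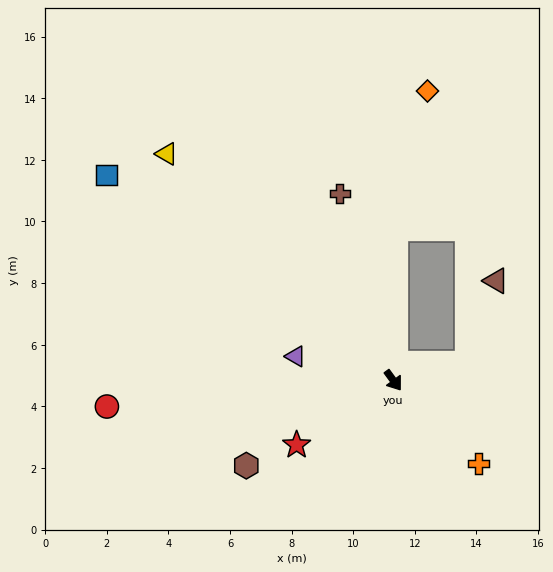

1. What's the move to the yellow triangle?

turn right 171°, forward 10.4 m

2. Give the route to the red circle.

turn right 121°, forward 9.3 m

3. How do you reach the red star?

turn right 92°, forward 3.8 m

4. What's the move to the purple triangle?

turn right 140°, forward 3.3 m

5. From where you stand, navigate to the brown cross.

turn left 160°, forward 6.3 m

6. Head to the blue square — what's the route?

turn right 162°, forward 11.5 m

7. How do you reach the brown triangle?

blocked — turn left 67°, forward 2.5 m, then turn left 58°, forward 2.8 m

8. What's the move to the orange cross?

turn left 10°, forward 3.9 m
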